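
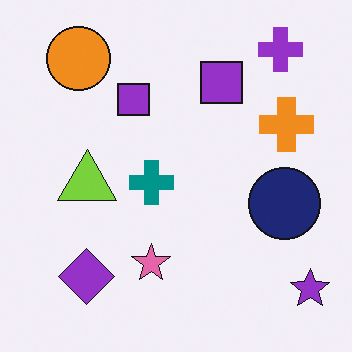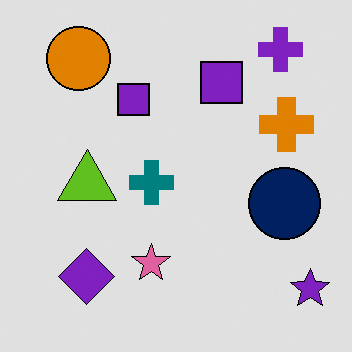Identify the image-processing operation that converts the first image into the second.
The second image is the first moderately posterized.

Each flat color has snapped to a coarser quantized level — most visibly, the near-white background has dropped to a flat grey.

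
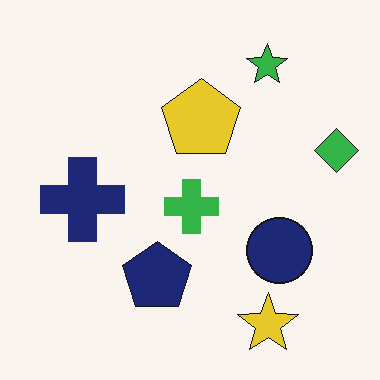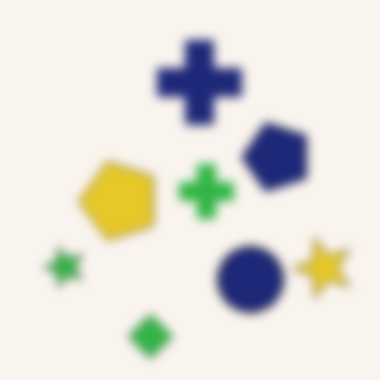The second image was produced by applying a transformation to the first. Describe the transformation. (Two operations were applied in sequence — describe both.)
This is the original image transposed (reflected across the top-left ↔ bottom-right diagonal), then strongly gaussian-blurred.

Shapes have swapped their row and column positions — what was in the top-right is now in the bottom-left — a diagonal reflection. Shape edges and outlines are uniformly softened across the whole image.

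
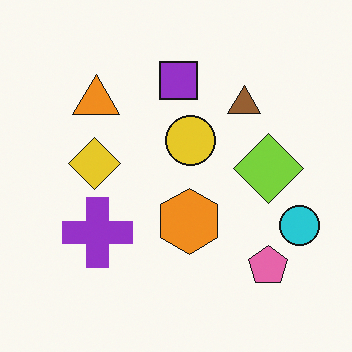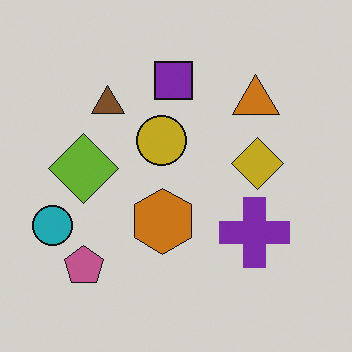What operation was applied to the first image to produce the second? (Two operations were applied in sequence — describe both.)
Flipped horizontally (left ↔ right), then darkened a little.

The cyan circle is in the right of the first image and the left of the second — shapes on opposite sides of the vertical midline have swapped in a mirror flip. Every pixel — background and shapes alike — is uniformly darkened.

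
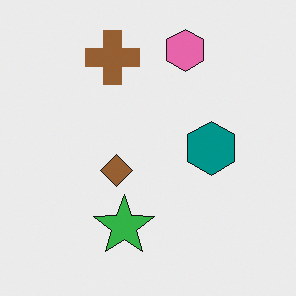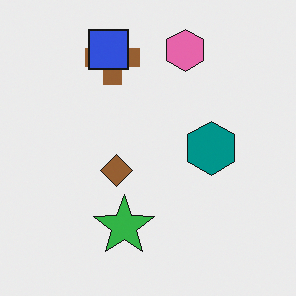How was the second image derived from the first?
Overlaid with an additional blue square.

A blue square appears in the second image that is absent from the first.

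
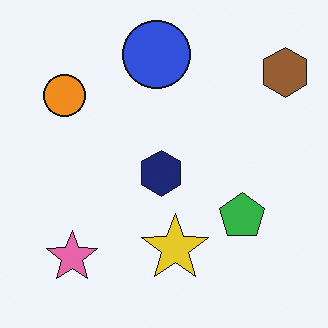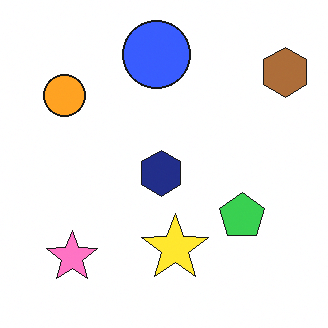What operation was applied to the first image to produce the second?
It was slightly brightened.

Every pixel — background and shapes alike — is uniformly brightened.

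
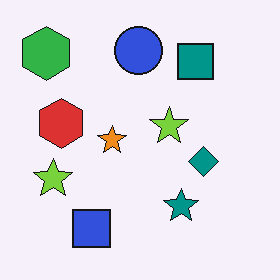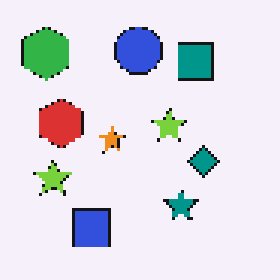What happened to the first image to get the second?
The second image is the first mildly pixelated.

Shapes are reduced to large square blocks; fine edges and outlines are lost — a downscale-then-upscale (mosaic) effect.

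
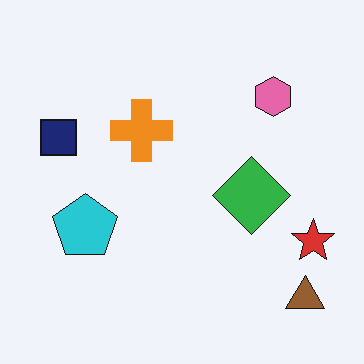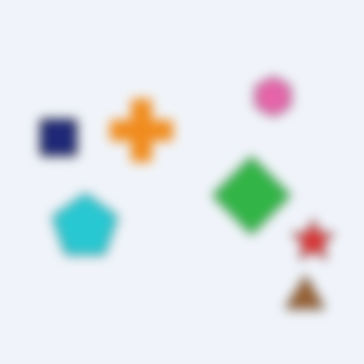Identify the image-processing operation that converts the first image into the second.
The second image is the first strongly gaussian-blurred.

Shape edges and outlines are uniformly softened across the whole image.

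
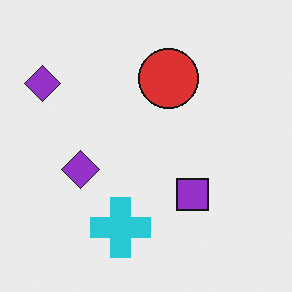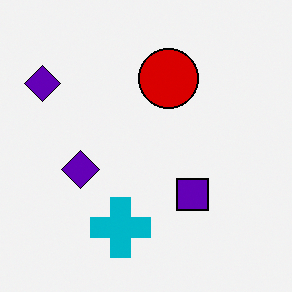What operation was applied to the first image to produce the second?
The transformation is: boosted in contrast.

Tones are pushed away from mid-grey across the whole image — a global contrast change.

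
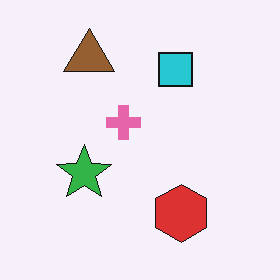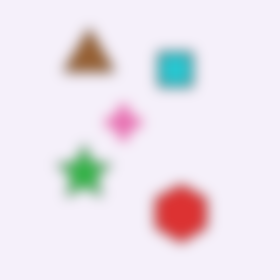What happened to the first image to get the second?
The second image is the first heavily blurred.

Shape edges and outlines are uniformly softened across the whole image.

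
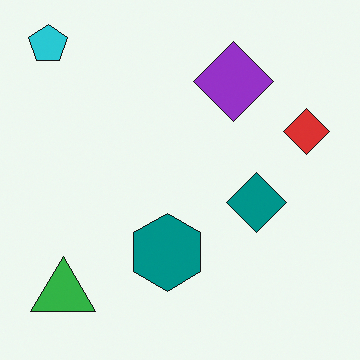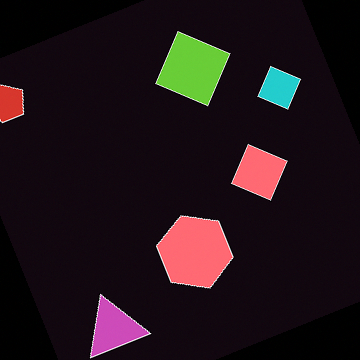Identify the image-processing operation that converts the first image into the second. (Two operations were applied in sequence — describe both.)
The image was color-inverted (negative), then rotated counter-clockwise by a moderate amount.

The light background has become dark and every shape's color is its complement — a photographic negative. Every shape is tilted by the same angle and the image corners show triangular fill wedges — a whole-image rotation by a non-right angle.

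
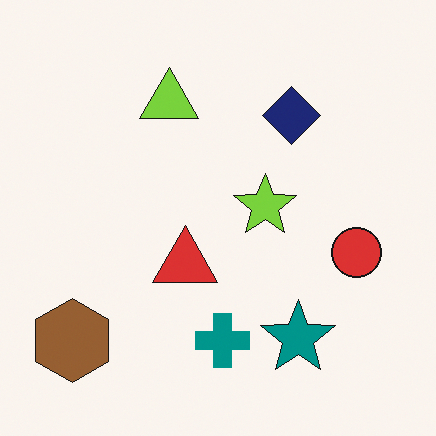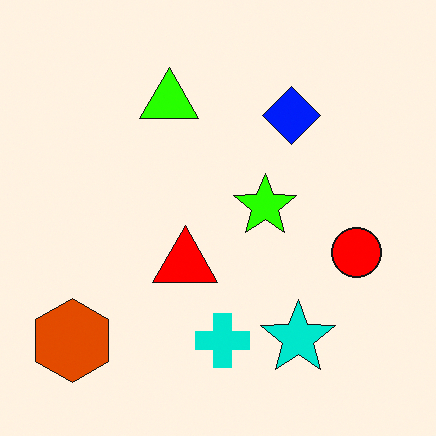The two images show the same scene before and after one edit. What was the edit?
The second image is the first made much more vivid (saturation change).

All colors are more vivid — a global saturation change.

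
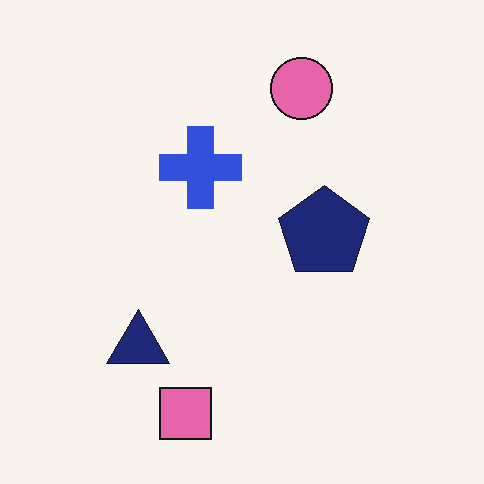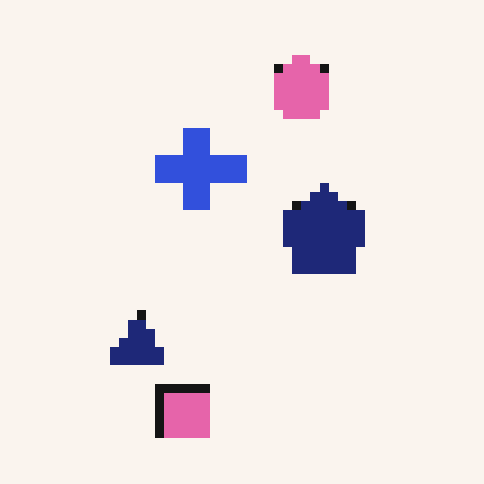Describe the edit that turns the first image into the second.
The image was coarsely pixelated.

Shapes are reduced to large square blocks; fine edges and outlines are lost — a downscale-then-upscale (mosaic) effect.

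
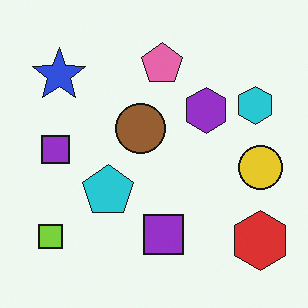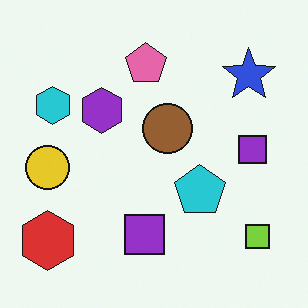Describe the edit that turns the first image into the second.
The transformation is: flipped horizontally (left ↔ right).

The red hexagon is in the bottom-right of the first image and the bottom-left of the second — shapes on opposite sides of the vertical midline have swapped in a mirror flip.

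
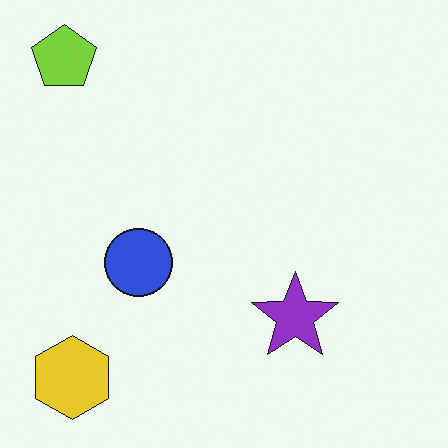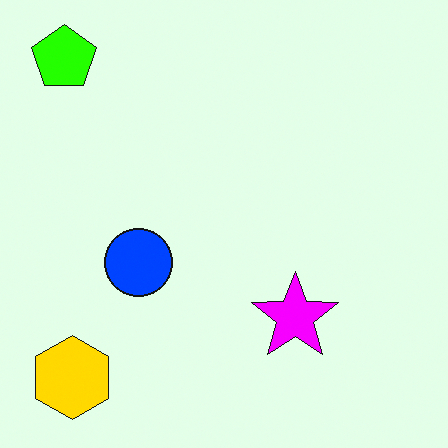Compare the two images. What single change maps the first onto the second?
The image was made much more vivid (saturation change).

All colors are more vivid — a global saturation change.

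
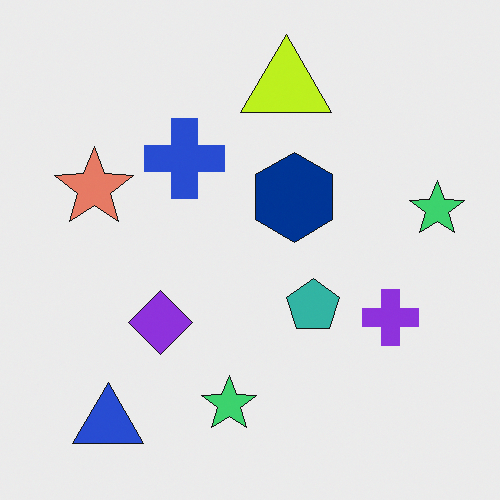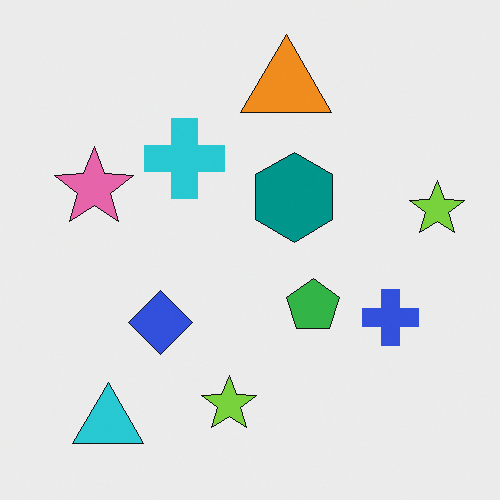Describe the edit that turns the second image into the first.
This is the original image hue-shifted slightly.

Every shape's color has rotated by the same amount around the hue wheel — a uniform hue shift.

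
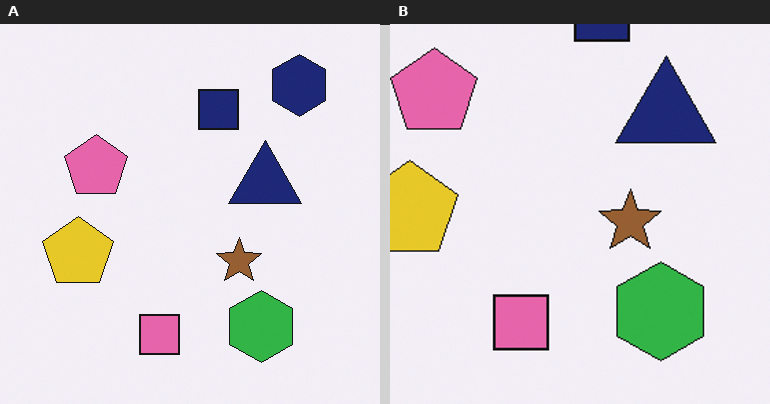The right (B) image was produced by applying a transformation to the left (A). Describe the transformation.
The transformation is: cropped slightly and scaled back up.

The visible shapes are larger and the field of view is narrower; shapes near the original edges may be partly or wholly outside the frame — a crop-and-rescale.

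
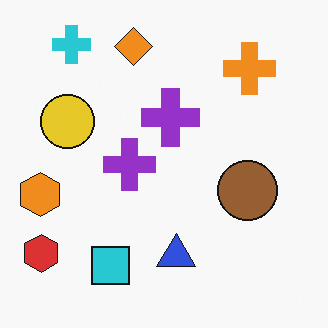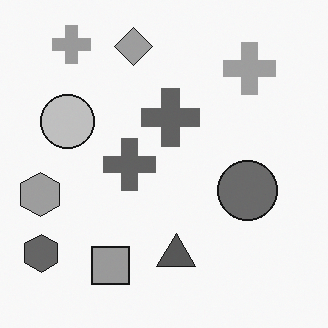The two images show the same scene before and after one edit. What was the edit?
The image was converted to grayscale.

All color is removed — every shape is now a shade of grey.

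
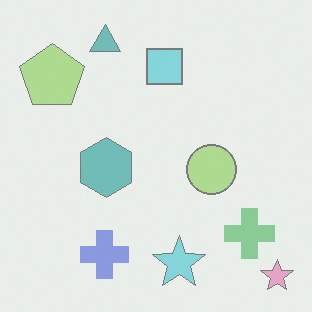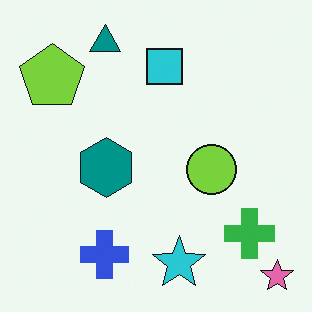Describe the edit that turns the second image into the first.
The image was given much lower contrast.

Tones are pushed toward mid-grey across the whole image — a global contrast change.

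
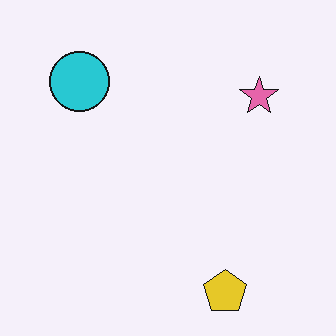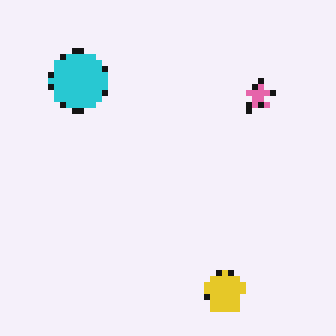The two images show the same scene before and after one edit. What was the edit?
It was pixelated into visible square blocks.

Shapes are reduced to large square blocks; fine edges and outlines are lost — a downscale-then-upscale (mosaic) effect.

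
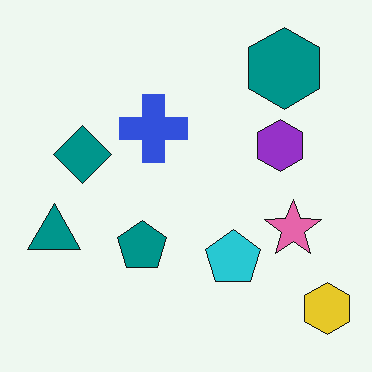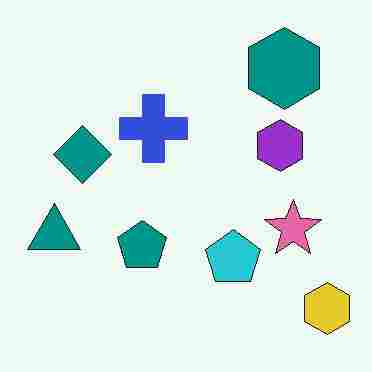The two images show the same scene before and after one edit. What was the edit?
The transformation is: heavily JPEG-compressed with obvious blocking artifacts.

Blocky 8×8 compression artifacts appear around shape edges and the flat background shows ringing — characteristic JPEG degradation.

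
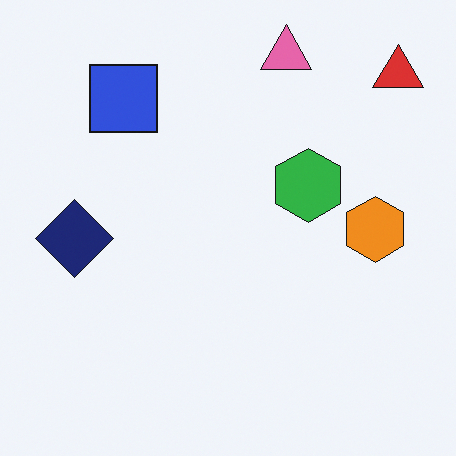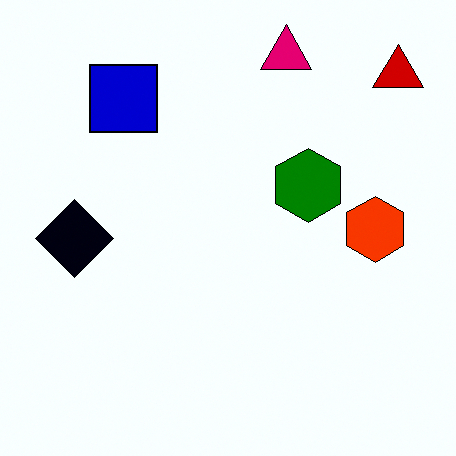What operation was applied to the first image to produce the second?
The image was boosted in contrast.

Tones are pushed away from mid-grey across the whole image — a global contrast change.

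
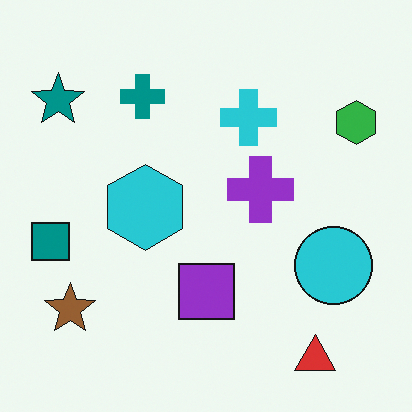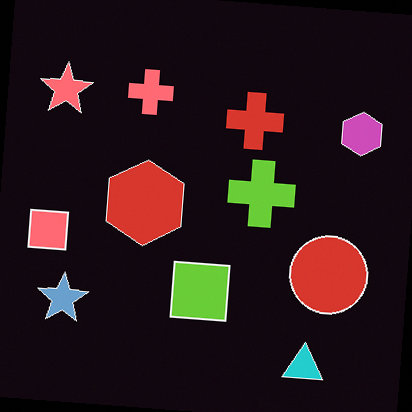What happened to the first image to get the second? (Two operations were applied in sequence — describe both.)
The transformation is: color-inverted (negative), then rotated clockwise by a slight angle.

The light background has become dark and every shape's color is its complement — a photographic negative. Every shape is tilted by the same angle and the image corners show triangular fill wedges — a whole-image rotation by a non-right angle.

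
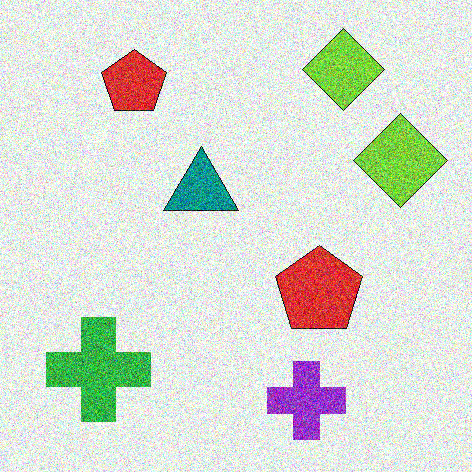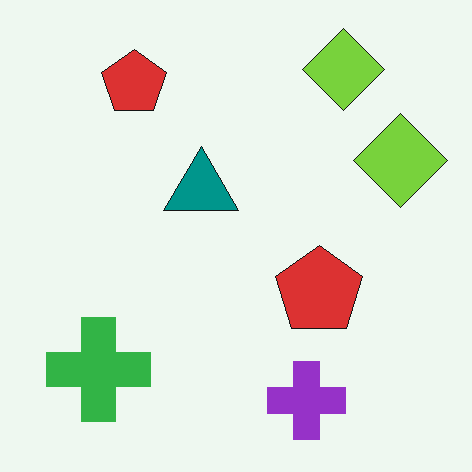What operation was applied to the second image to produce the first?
The first image is the second degraded with a thick layer of grain.

Random speckle covers the whole image, including the flat background.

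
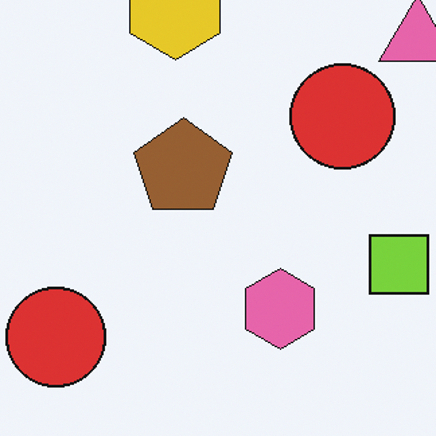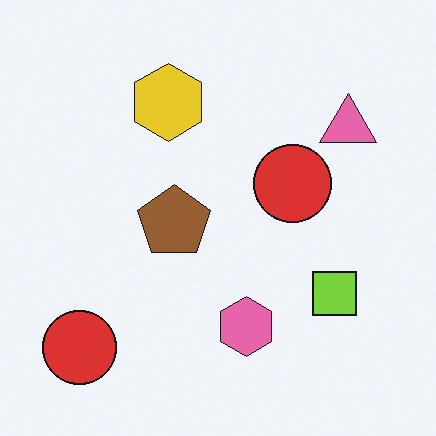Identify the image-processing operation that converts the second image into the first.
This is the original image cropped to a modestly smaller region and rescaled.

The visible shapes are larger and the field of view is narrower; shapes near the original edges may be partly or wholly outside the frame — a crop-and-rescale.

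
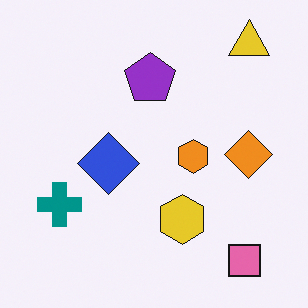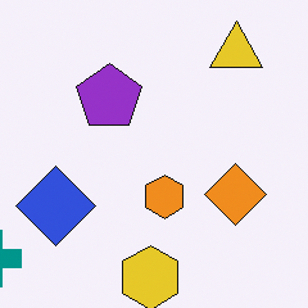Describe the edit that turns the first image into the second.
The transformation is: cropped slightly and scaled back up.

The visible shapes are larger and the field of view is narrower; shapes near the original edges may be partly or wholly outside the frame — a crop-and-rescale.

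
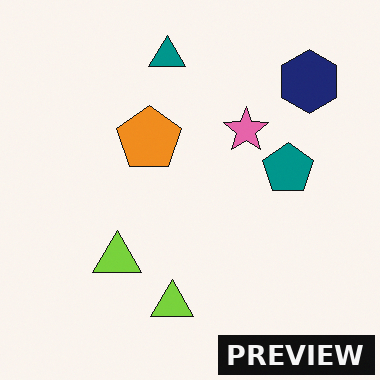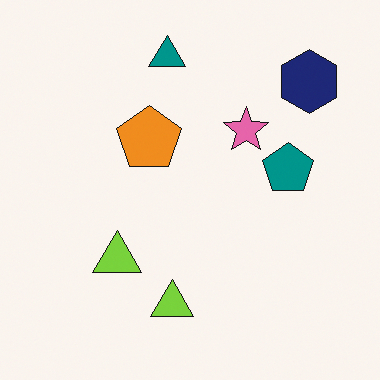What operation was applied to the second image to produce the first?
It was watermarked with the text "PREVIEW" in the lower-right corner.

A dark label reading "PREVIEW" appears in the lower-right corner.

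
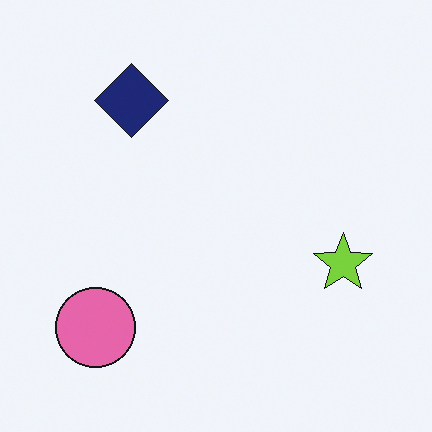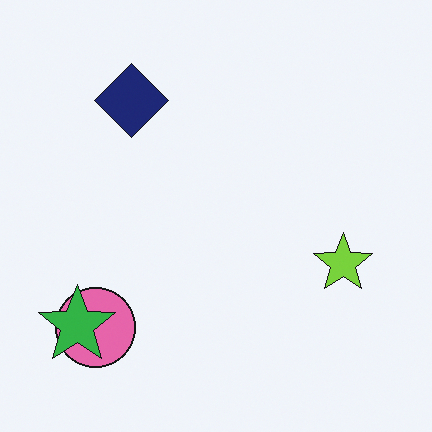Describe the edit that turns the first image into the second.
This is the original image overlaid with an additional green star.

A green star appears in the second image that is absent from the first.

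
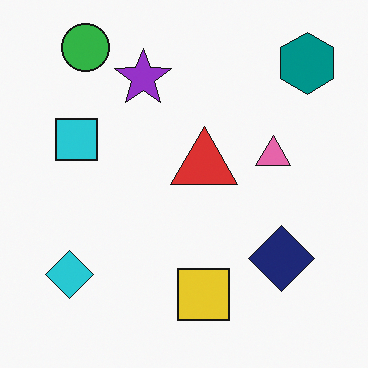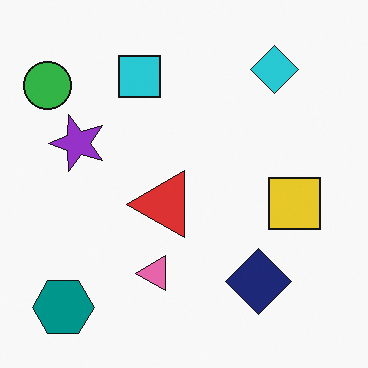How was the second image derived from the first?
It was transposed (reflected across the top-left ↔ bottom-right diagonal).

Shapes have swapped their row and column positions — what was in the top-right is now in the bottom-left — a diagonal reflection.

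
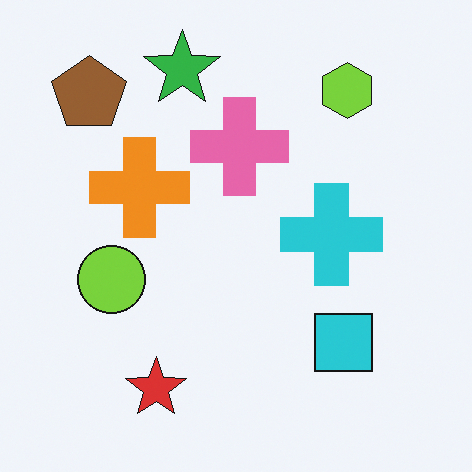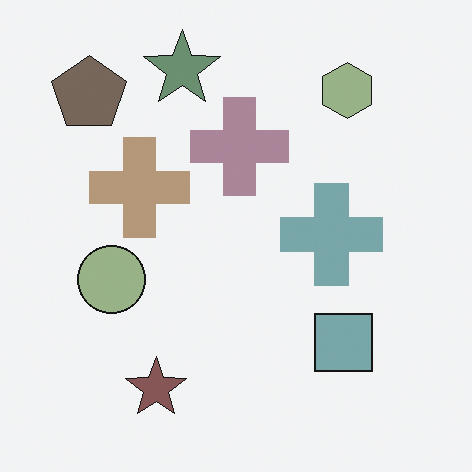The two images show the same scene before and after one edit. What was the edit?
The transformation is: made much more muted (saturation change).

All colors are more muted and greyish — a global saturation change.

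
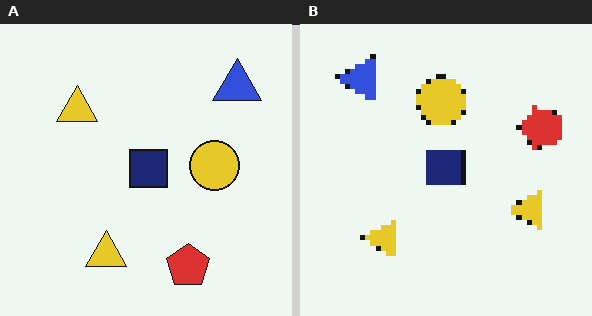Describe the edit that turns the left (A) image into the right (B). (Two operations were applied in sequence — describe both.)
It was rotated 90° counter-clockwise, then mildly pixelated.

The blue triangle sits in the top-right of the left (A) image and the top-left of the right (B) — consistent with a whole-image 90° counter-clockwise rotation. Shapes are reduced to large square blocks; fine edges and outlines are lost — a downscale-then-upscale (mosaic) effect.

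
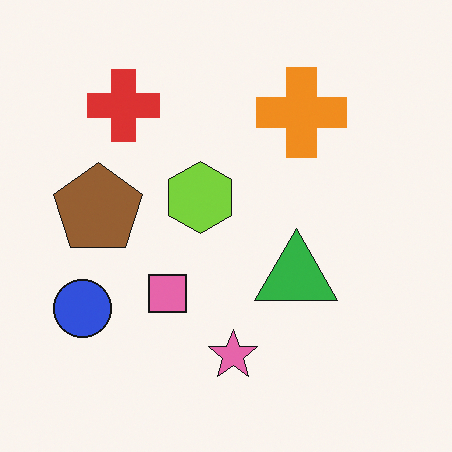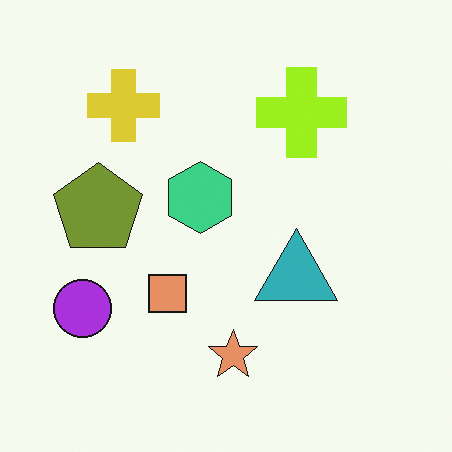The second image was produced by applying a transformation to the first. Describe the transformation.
The second image is the first hue-shifted by a small amount.

Every shape's color has rotated by the same amount around the hue wheel — a uniform hue shift.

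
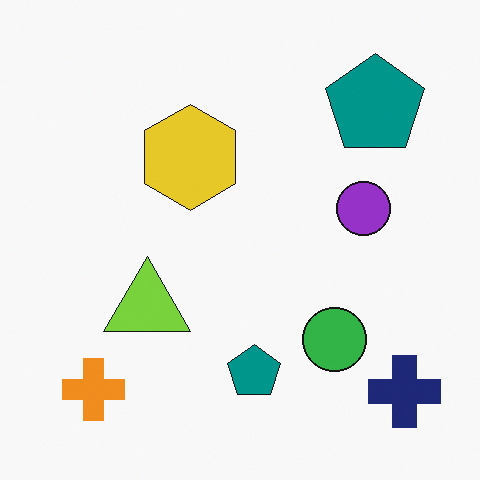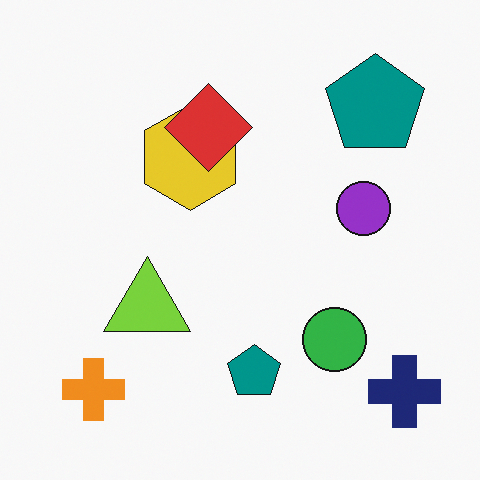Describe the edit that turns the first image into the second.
This is the original image overlaid with an additional red diamond.

A red diamond appears in the second image that is absent from the first.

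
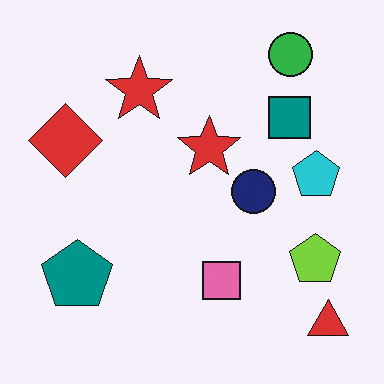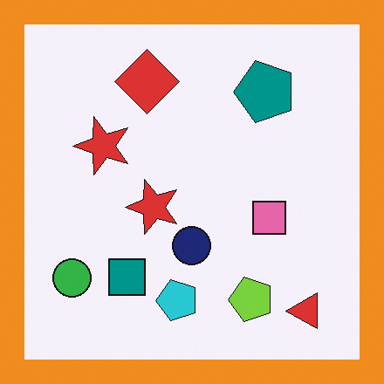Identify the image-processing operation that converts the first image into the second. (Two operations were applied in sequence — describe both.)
It was transposed (reflected across the top-left ↔ bottom-right diagonal), then framed with a orange border.

Shapes have swapped their row and column positions — what was in the top-right is now in the bottom-left — a diagonal reflection. A solid orange frame runs around the edge of the second image, with the content slightly shrunk inside it.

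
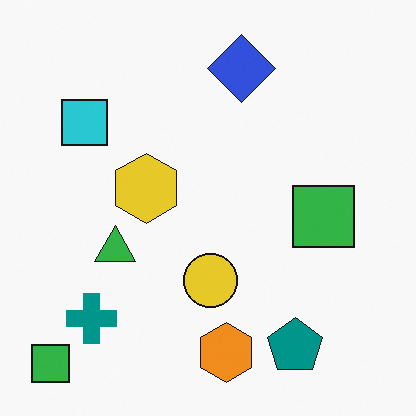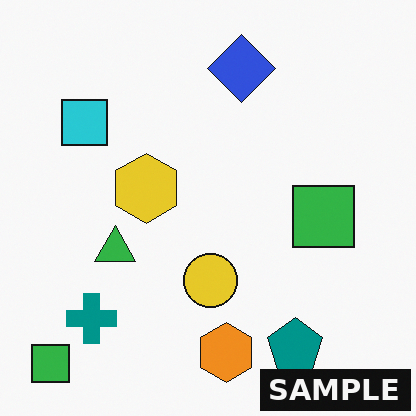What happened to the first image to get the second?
The transformation is: watermarked with the text "SAMPLE" in the lower-right corner.

A dark label reading "SAMPLE" appears in the lower-right corner.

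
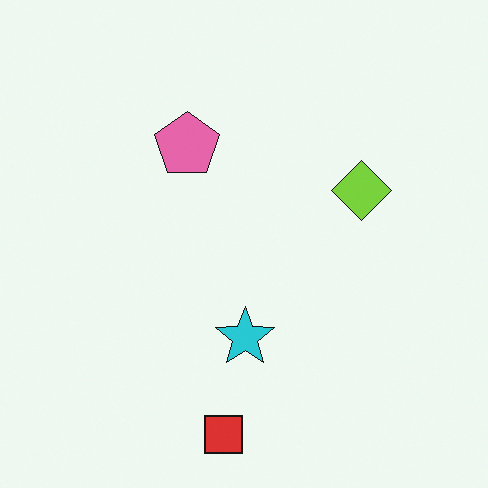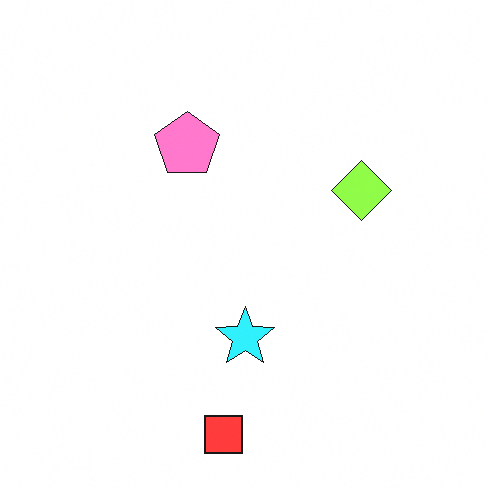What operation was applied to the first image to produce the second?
The second image is the first brightened a little.

Every pixel — background and shapes alike — is uniformly brightened.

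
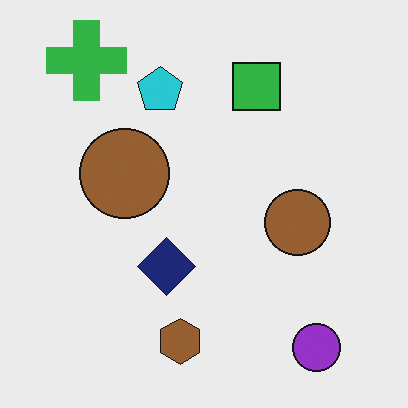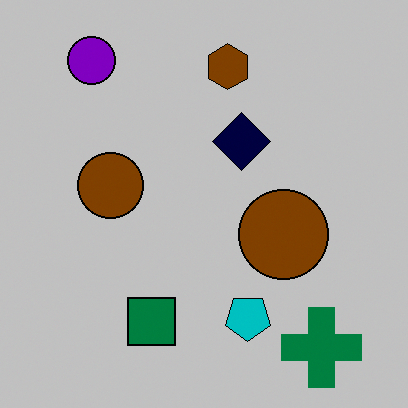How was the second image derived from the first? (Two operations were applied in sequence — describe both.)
The image was rotated 180°, then aggressively posterized.

The green cross sits in the top-left of the first image and the bottom-right of the second — consistent with a whole-image 180° rotation. Each flat color has snapped to a coarser quantized level — most visibly, the near-white background has dropped to a flat grey.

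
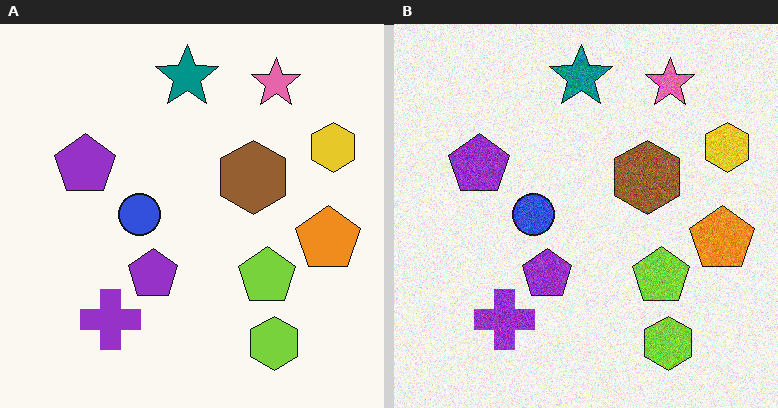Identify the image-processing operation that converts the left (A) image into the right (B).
This is the original image degraded with visible gaussian noise.

Random speckle covers the whole image, including the flat background.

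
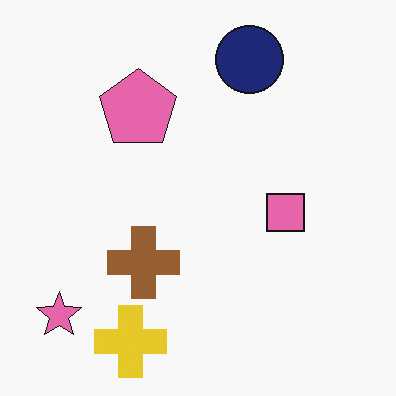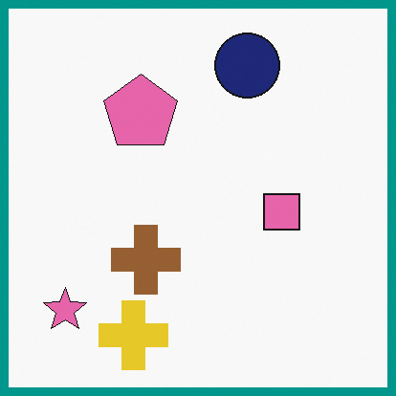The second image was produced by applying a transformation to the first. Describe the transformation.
The second image is the first framed with a teal border.

A solid teal frame runs around the edge of the second image, with the content slightly shrunk inside it.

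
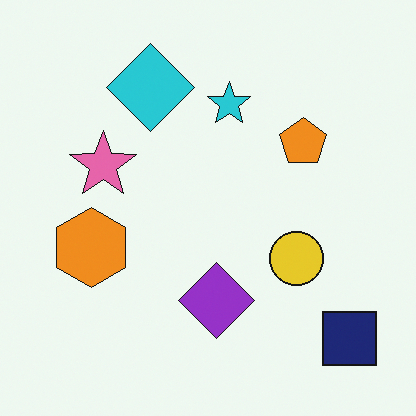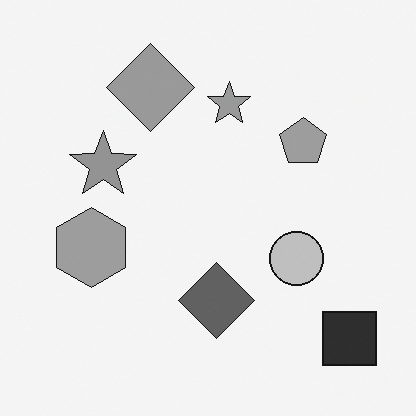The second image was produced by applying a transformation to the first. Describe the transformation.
Converted to grayscale.

All color is removed — every shape is now a shade of grey.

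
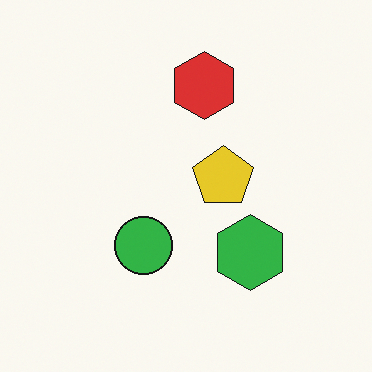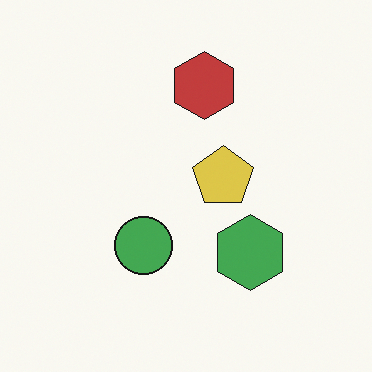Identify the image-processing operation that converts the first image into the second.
It was slightly desaturated.

All colors are more muted and greyish — a global saturation change.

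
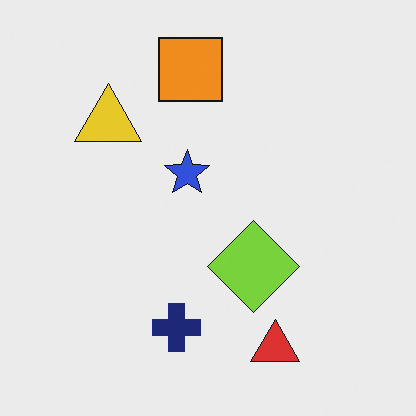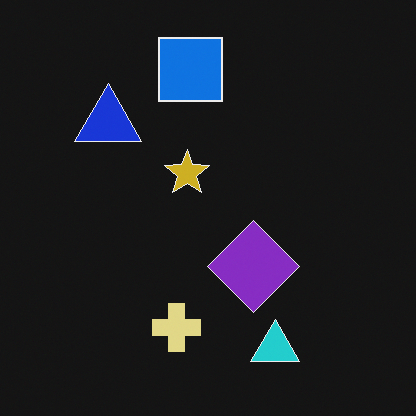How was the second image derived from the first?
The second image is the first color-inverted (negative).

The light background has become dark and every shape's color is its complement — a photographic negative.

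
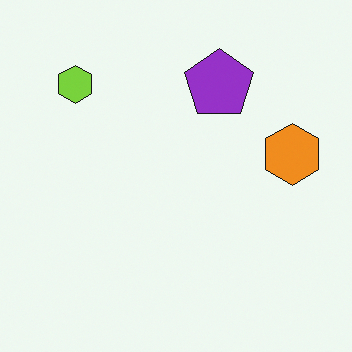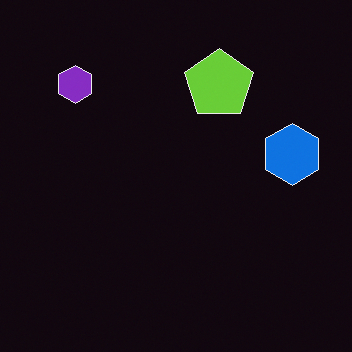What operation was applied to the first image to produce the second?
The transformation is: color-inverted (negative).

The light background has become dark and every shape's color is its complement — a photographic negative.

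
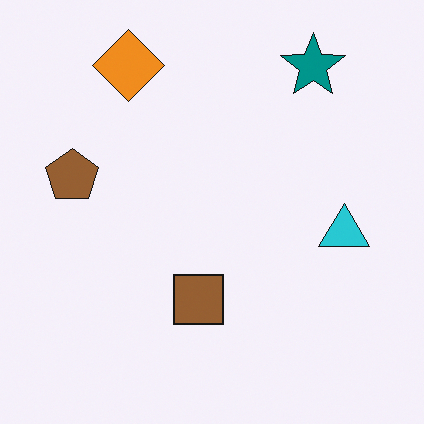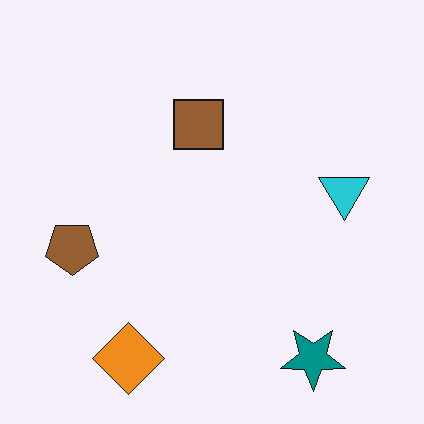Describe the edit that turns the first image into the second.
Flipped vertically (top ↔ bottom).

The orange diamond is in the top-left of the first image and the bottom-left of the second — shapes on opposite sides of the horizontal midline have swapped in a mirror flip.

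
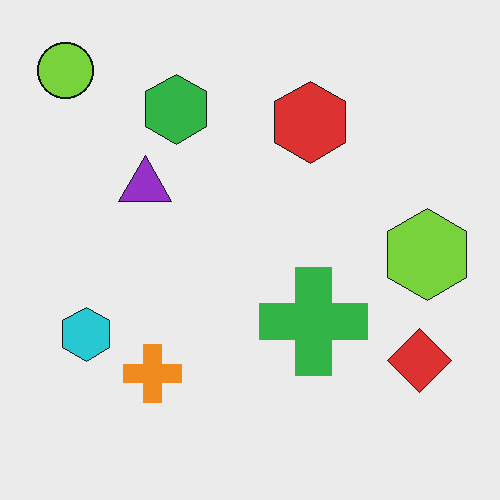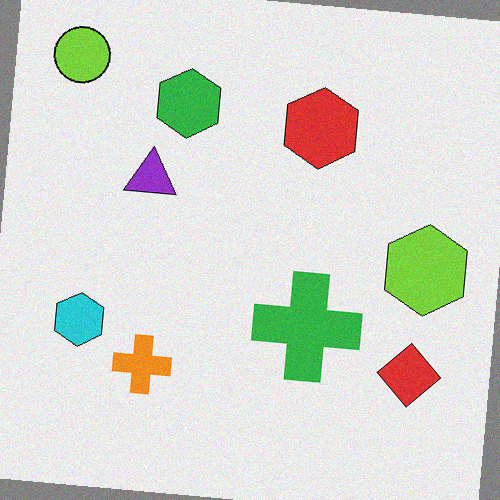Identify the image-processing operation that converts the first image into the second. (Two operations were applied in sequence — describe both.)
This is the original image rotated clockwise by a small amount, then degraded with subtle gaussian noise.

Every shape is tilted by the same angle and the image corners show triangular fill wedges — a whole-image rotation by a non-right angle. Random speckle covers the whole image, including the flat background.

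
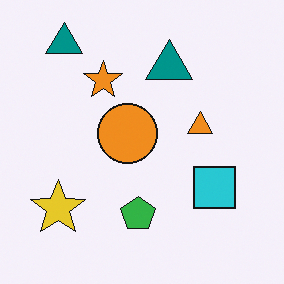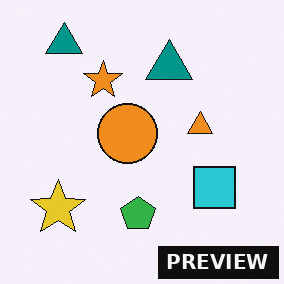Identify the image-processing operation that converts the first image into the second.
The transformation is: watermarked with the text "PREVIEW" in the lower-right corner.

A dark label reading "PREVIEW" appears in the lower-right corner.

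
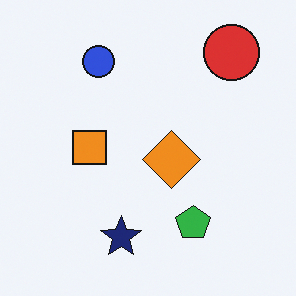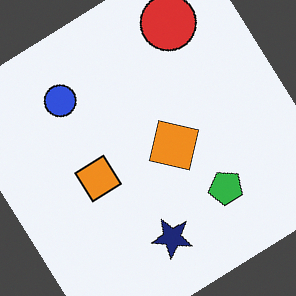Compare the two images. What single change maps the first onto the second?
The image was rotated counter-clockwise by a large amount — several tens of degrees.

Every shape is tilted by the same angle and the image corners show triangular fill wedges — a whole-image rotation by a non-right angle.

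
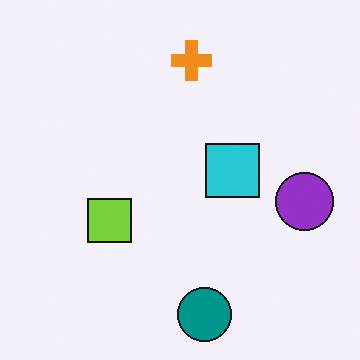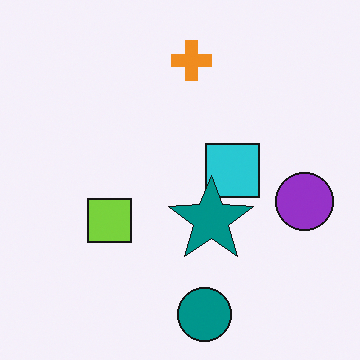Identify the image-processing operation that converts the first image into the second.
The image was overlaid with an additional teal star.

A teal star appears in the second image that is absent from the first.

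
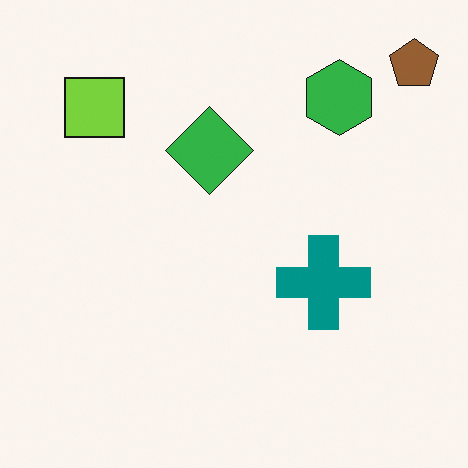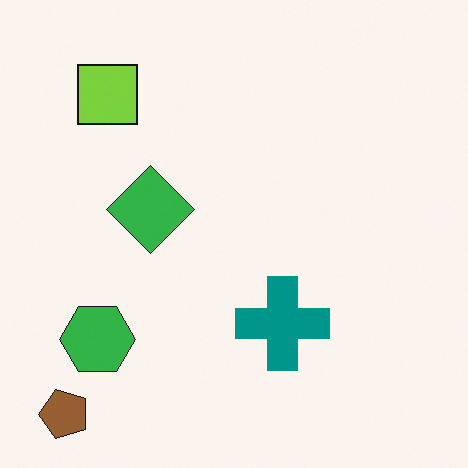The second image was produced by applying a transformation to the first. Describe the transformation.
Transposed (reflected across the top-left ↔ bottom-right diagonal).

Shapes have swapped their row and column positions — what was in the top-right is now in the bottom-left — a diagonal reflection.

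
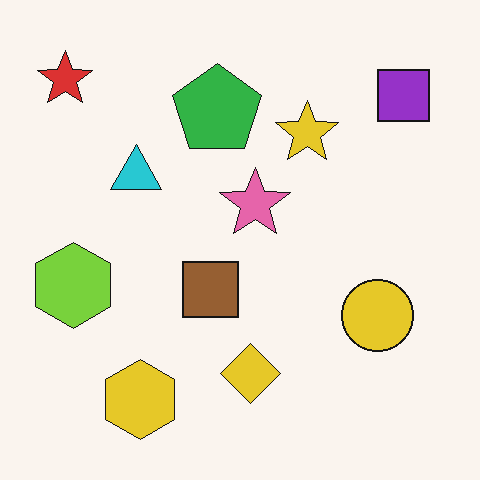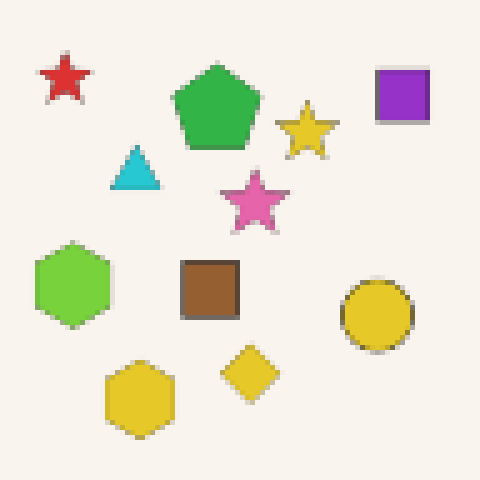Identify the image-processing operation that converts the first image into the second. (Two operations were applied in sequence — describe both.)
Slightly softened, then lightly pixelated (a mild mosaic effect).

Shape edges and outlines are uniformly softened across the whole image. Shapes are reduced to large square blocks; fine edges and outlines are lost — a downscale-then-upscale (mosaic) effect.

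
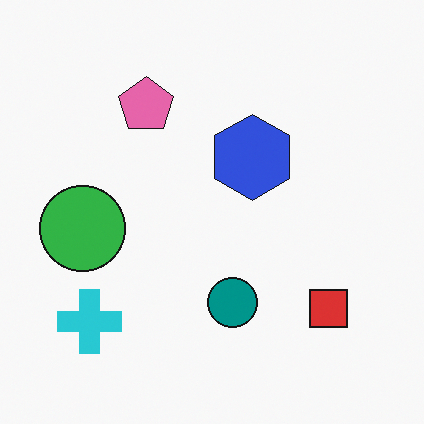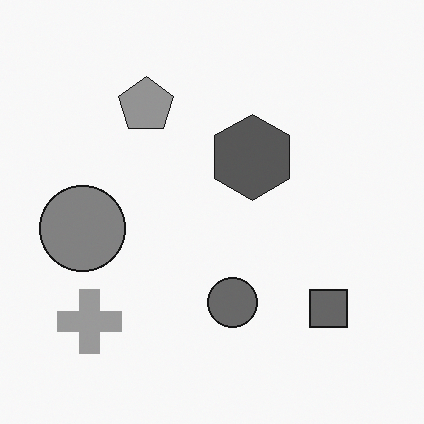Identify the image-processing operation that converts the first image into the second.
This is the original image converted to grayscale.

All color is removed — every shape is now a shade of grey.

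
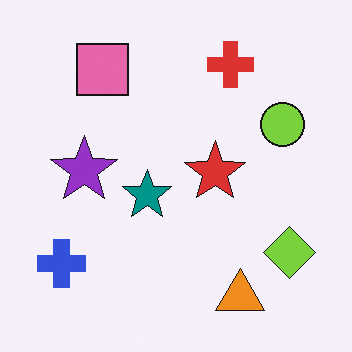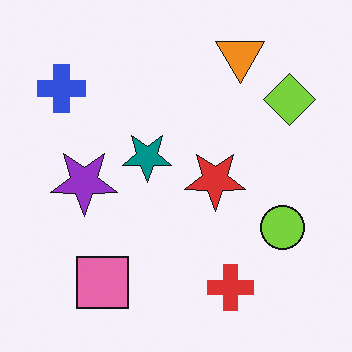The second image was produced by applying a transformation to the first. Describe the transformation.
The image was flipped vertically (top ↔ bottom).

The orange triangle is in the bottom-right of the first image and the top-right of the second — shapes on opposite sides of the horizontal midline have swapped in a mirror flip.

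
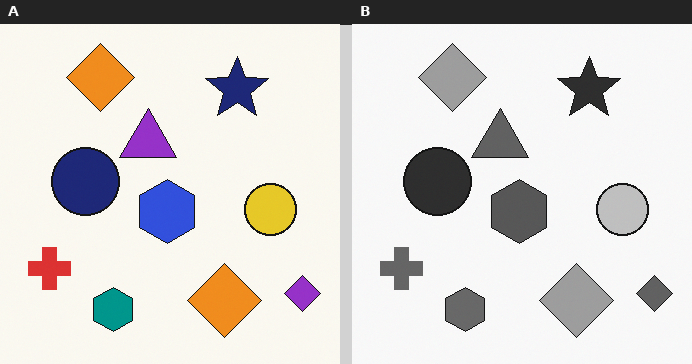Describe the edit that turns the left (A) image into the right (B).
This is the original image converted to grayscale.

All color is removed — every shape is now a shade of grey.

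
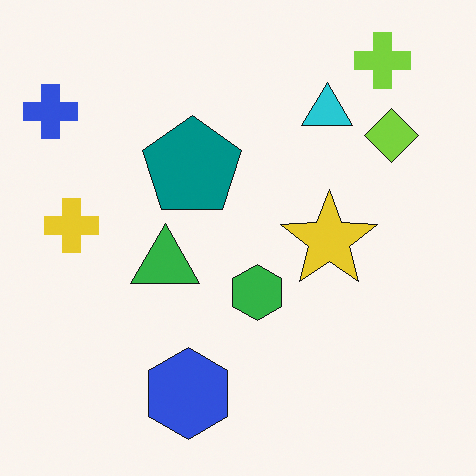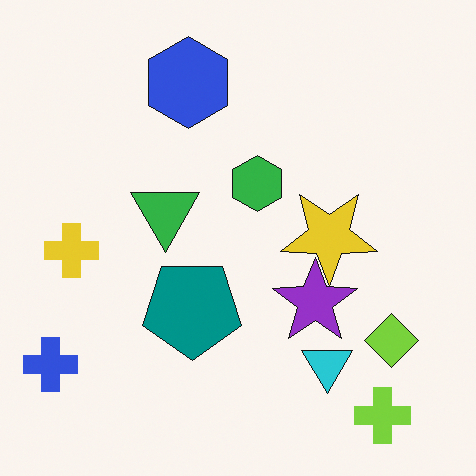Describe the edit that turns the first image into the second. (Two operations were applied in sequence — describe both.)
The transformation is: flipped vertically (top ↔ bottom), then overlaid with an additional purple star.

The lime cross is in the top-right of the first image and the bottom-right of the second — shapes on opposite sides of the horizontal midline have swapped in a mirror flip. A purple star appears in the second image that is absent from the first.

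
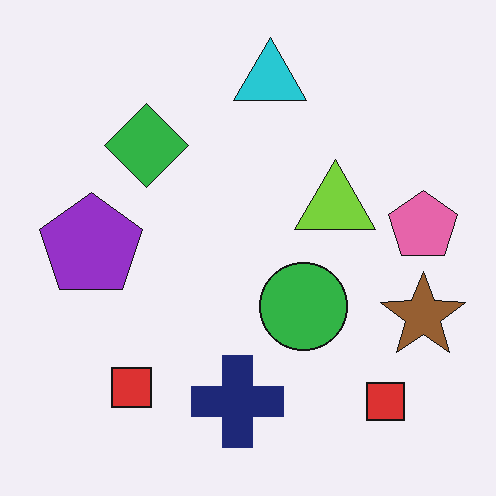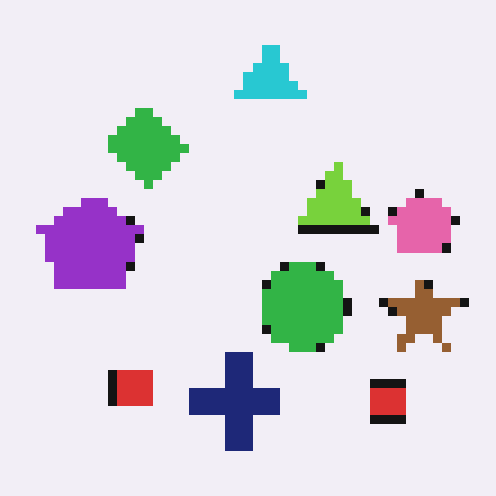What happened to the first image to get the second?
It was heavily pixelated into large blocks.

Shapes are reduced to large square blocks; fine edges and outlines are lost — a downscale-then-upscale (mosaic) effect.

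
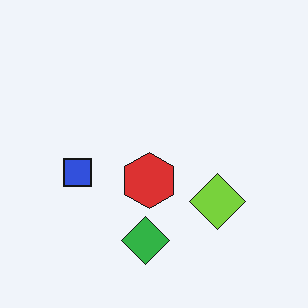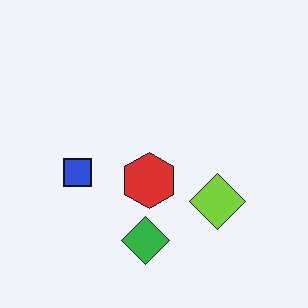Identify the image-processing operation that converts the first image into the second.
The transformation is: given moderate JPEG compression.

Blocky 8×8 compression artifacts appear around shape edges and the flat background shows ringing — characteristic JPEG degradation.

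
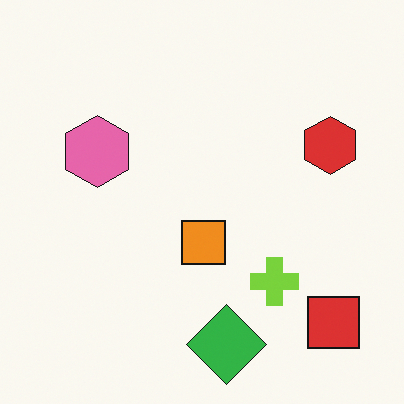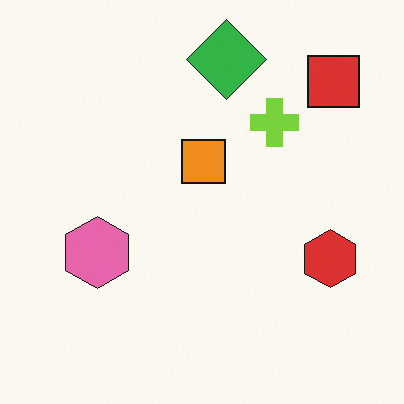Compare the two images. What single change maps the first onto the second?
This is the original image flipped vertically (top ↔ bottom).

The green diamond is in the bottom of the first image and the top of the second — shapes on opposite sides of the horizontal midline have swapped in a mirror flip.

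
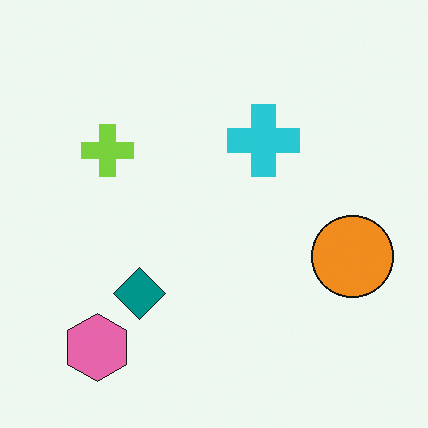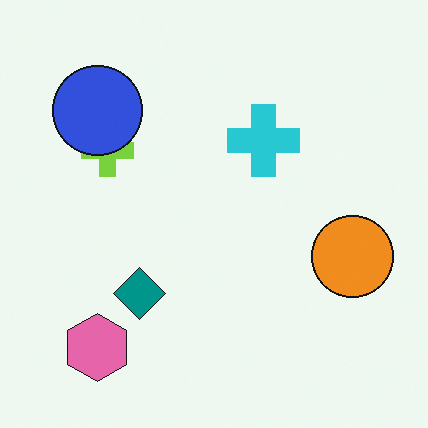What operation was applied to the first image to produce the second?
The transformation is: overlaid with an additional blue circle.

A blue circle appears in the second image that is absent from the first.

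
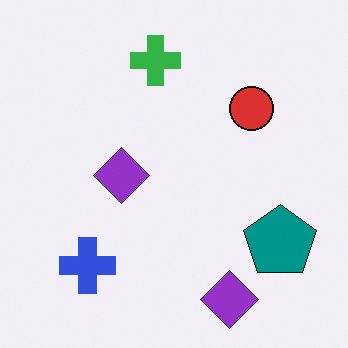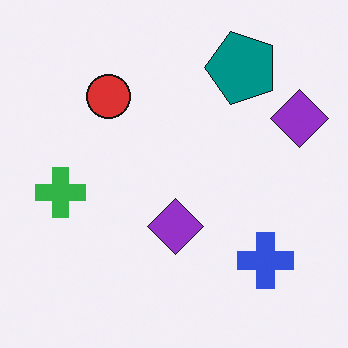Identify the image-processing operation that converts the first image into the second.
The second image is the first rotated 90° counter-clockwise.

The teal pentagon sits in the bottom-right of the first image and the top-right of the second — consistent with a whole-image 90° counter-clockwise rotation.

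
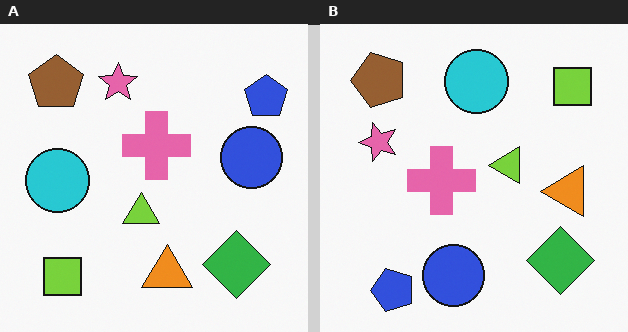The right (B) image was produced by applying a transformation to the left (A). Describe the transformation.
It was transposed (reflected across the top-left ↔ bottom-right diagonal).

Shapes have swapped their row and column positions — what was in the top-right is now in the bottom-left — a diagonal reflection.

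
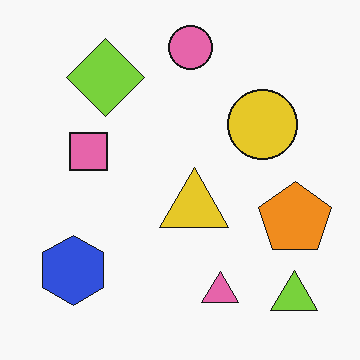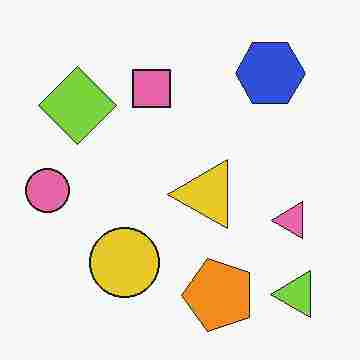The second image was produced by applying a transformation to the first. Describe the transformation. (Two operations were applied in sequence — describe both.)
The transformation is: transposed (reflected across the top-left ↔ bottom-right diagonal), then heavily JPEG-compressed with obvious blocking artifacts.

Shapes have swapped their row and column positions — what was in the top-right is now in the bottom-left — a diagonal reflection. Blocky 8×8 compression artifacts appear around shape edges and the flat background shows ringing — characteristic JPEG degradation.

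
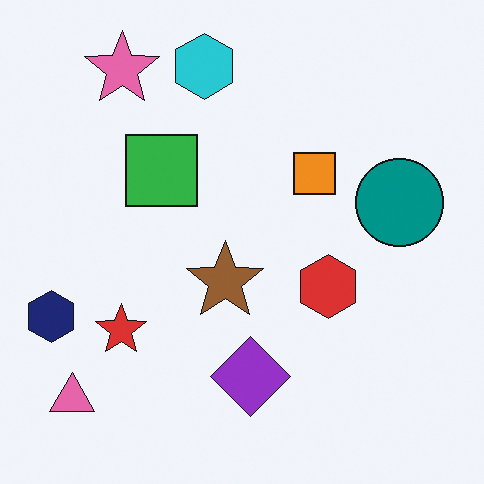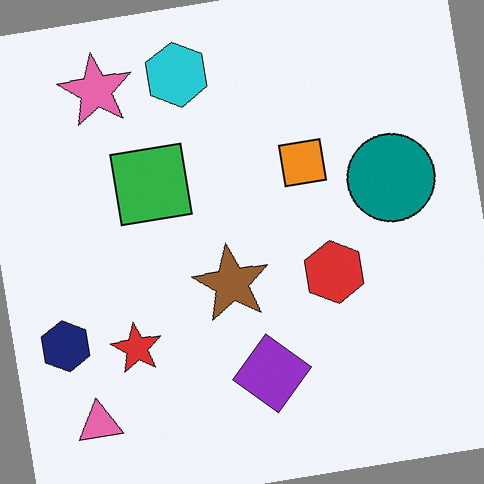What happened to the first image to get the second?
The image was rotated counter-clockwise by a few degrees.

Every shape is tilted by the same angle and the image corners show triangular fill wedges — a whole-image rotation by a non-right angle.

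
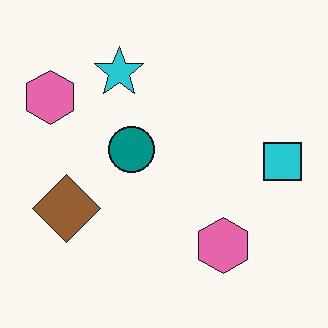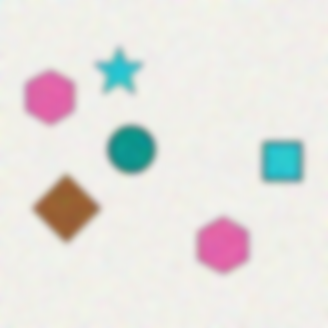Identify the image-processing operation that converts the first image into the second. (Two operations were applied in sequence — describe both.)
The second image is the first degraded with strong gaussian noise, then moderately blurred.

Random speckle covers the whole image, including the flat background. Shape edges and outlines are uniformly softened across the whole image.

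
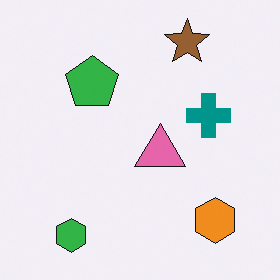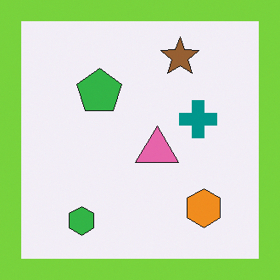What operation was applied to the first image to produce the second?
It was framed with a lime border.

A solid lime frame runs around the edge of the second image, with the content slightly shrunk inside it.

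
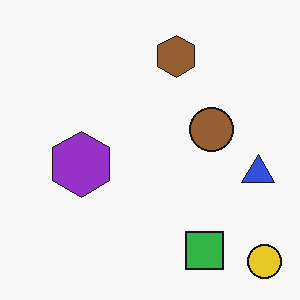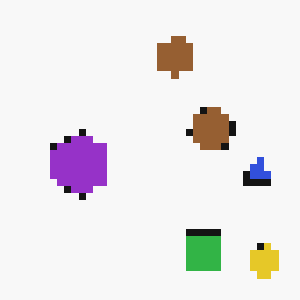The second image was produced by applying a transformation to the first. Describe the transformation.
Pixelated into visible square blocks.

Shapes are reduced to large square blocks; fine edges and outlines are lost — a downscale-then-upscale (mosaic) effect.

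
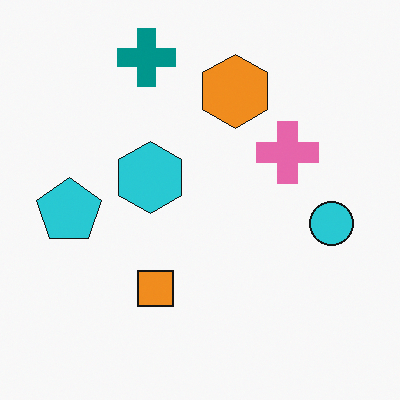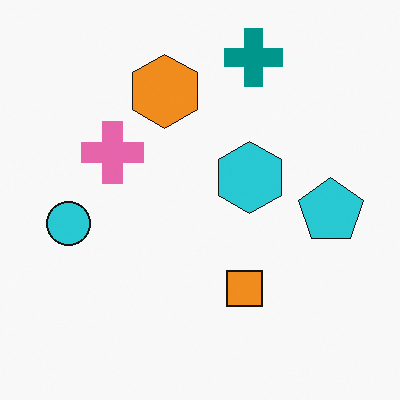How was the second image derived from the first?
It was flipped horizontally (left ↔ right).

The cyan circle is in the right of the first image and the left of the second — shapes on opposite sides of the vertical midline have swapped in a mirror flip.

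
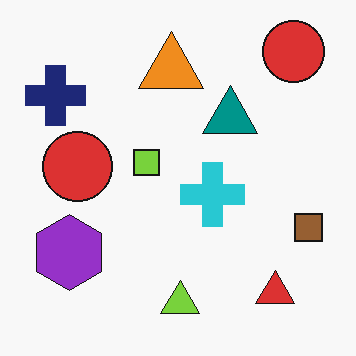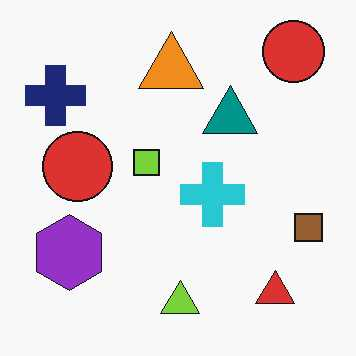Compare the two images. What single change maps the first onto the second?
The image was given moderate JPEG compression.

Blocky 8×8 compression artifacts appear around shape edges and the flat background shows ringing — characteristic JPEG degradation.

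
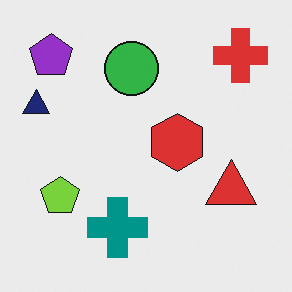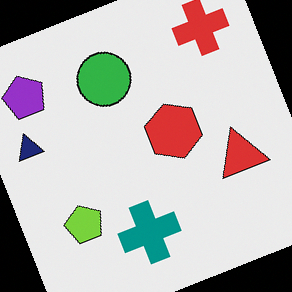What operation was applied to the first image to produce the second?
The second image is the first rotated counter-clockwise by a moderate amount.

Every shape is tilted by the same angle and the image corners show triangular fill wedges — a whole-image rotation by a non-right angle.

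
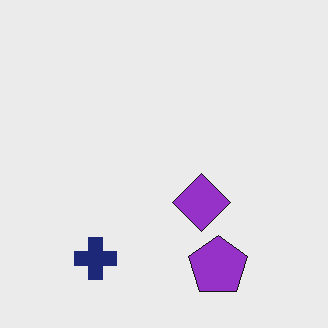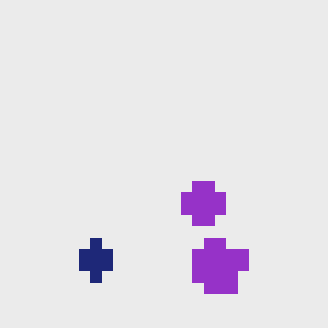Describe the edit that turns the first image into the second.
The image was heavily pixelated into large blocks.

Shapes are reduced to large square blocks; fine edges and outlines are lost — a downscale-then-upscale (mosaic) effect.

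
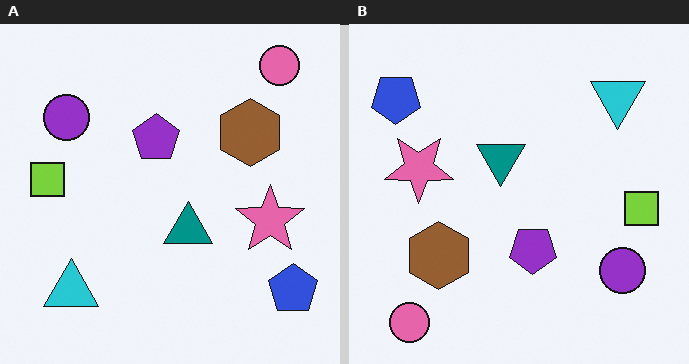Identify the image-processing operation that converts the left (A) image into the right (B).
It was rotated 180°.

The pink circle sits in the top-right of the left (A) image and the bottom-left of the right (B) — consistent with a whole-image 180° rotation.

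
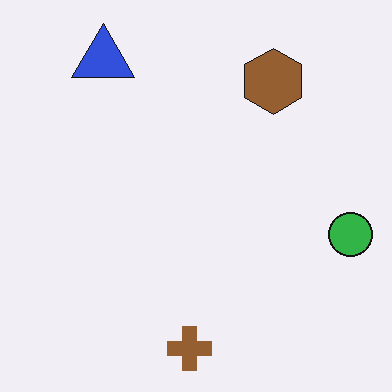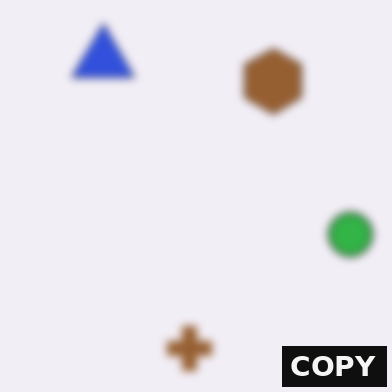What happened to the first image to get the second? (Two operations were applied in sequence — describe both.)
The image was moderately blurred, then watermarked with the text "COPY" in the lower-right corner.

Shape edges and outlines are uniformly softened across the whole image. A dark label reading "COPY" appears in the lower-right corner.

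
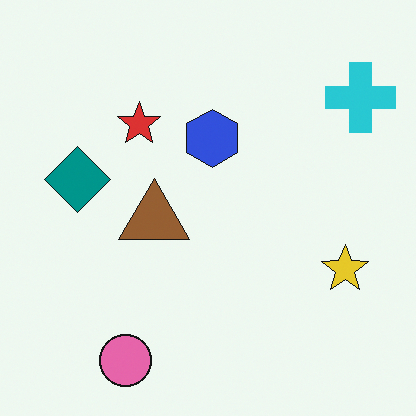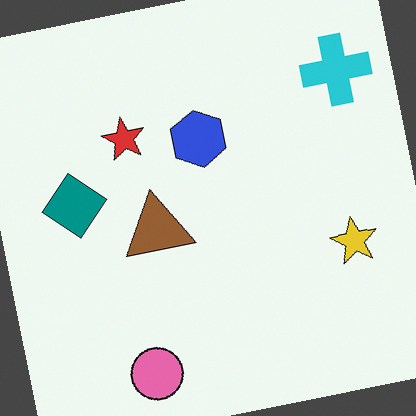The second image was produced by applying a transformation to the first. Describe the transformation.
The image was rotated counter-clockwise by a slight angle.

Every shape is tilted by the same angle and the image corners show triangular fill wedges — a whole-image rotation by a non-right angle.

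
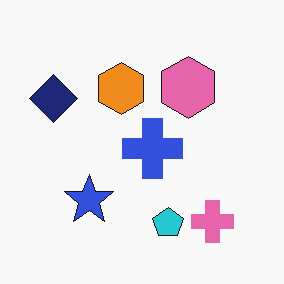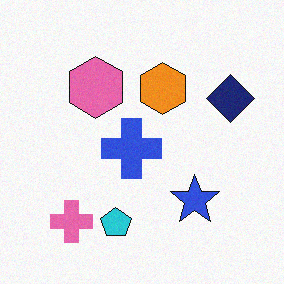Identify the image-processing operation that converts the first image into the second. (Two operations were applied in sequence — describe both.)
This is the original image flipped horizontally (left ↔ right), then degraded with light additive noise.

The navy diamond is in the left of the first image and the right of the second — shapes on opposite sides of the vertical midline have swapped in a mirror flip. Random speckle covers the whole image, including the flat background.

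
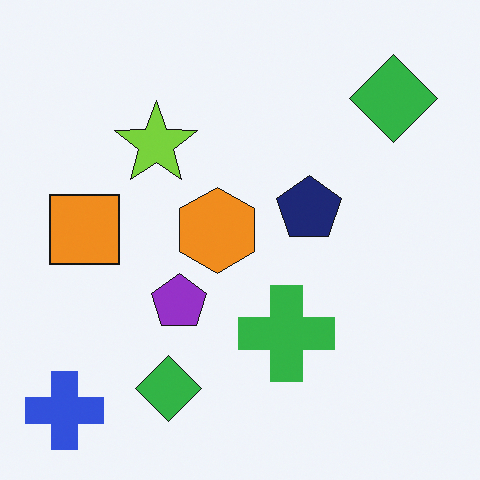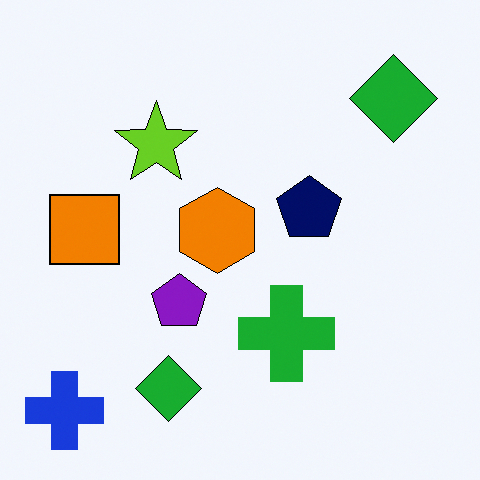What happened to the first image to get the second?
The second image is the first given slightly increased contrast.

Tones are pushed away from mid-grey across the whole image — a global contrast change.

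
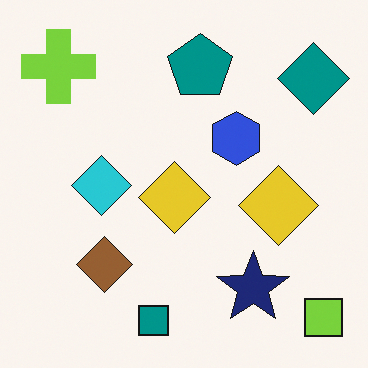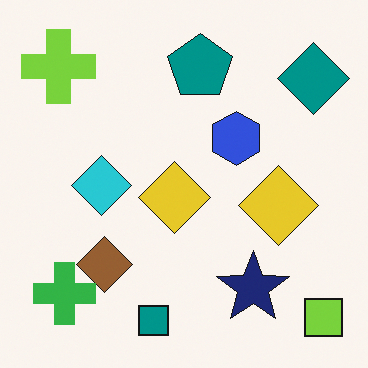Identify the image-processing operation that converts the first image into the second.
This is the original image overlaid with an additional green cross.

A green cross appears in the second image that is absent from the first.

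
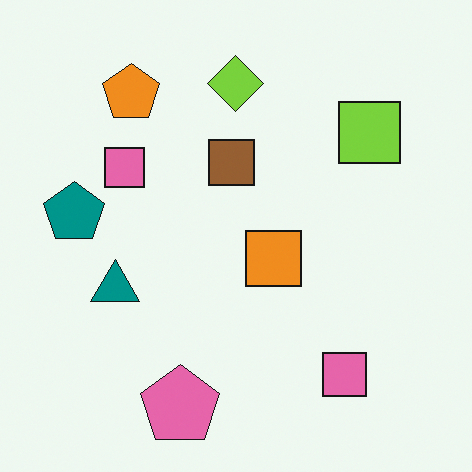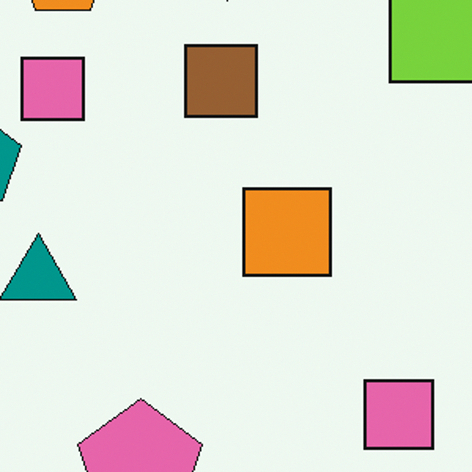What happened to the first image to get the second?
It was cropped slightly and scaled back up.

The visible shapes are larger and the field of view is narrower; shapes near the original edges may be partly or wholly outside the frame — a crop-and-rescale.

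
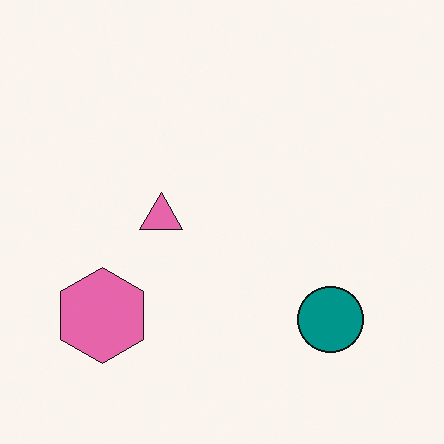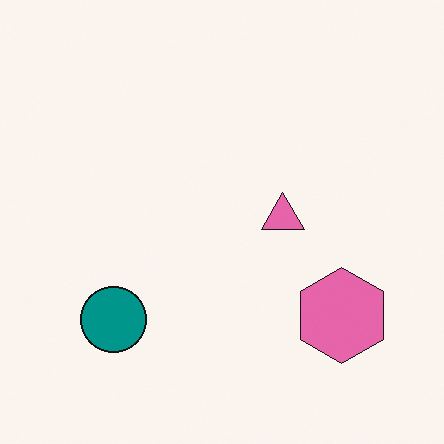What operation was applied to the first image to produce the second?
The second image is the first flipped horizontally (left ↔ right).

The pink hexagon is in the bottom-left of the first image and the bottom-right of the second — shapes on opposite sides of the vertical midline have swapped in a mirror flip.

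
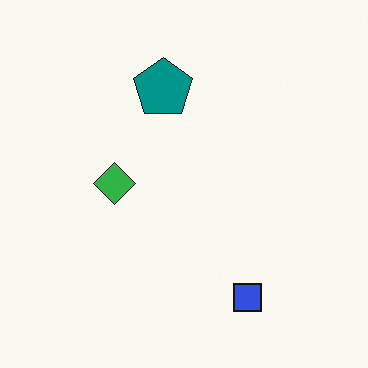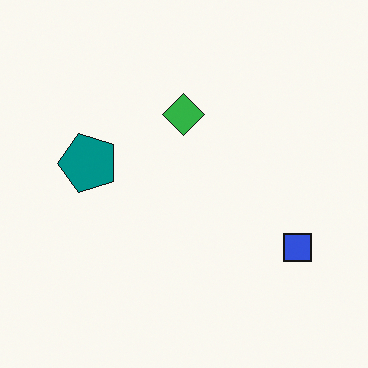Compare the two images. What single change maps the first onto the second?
The transformation is: transposed (reflected across the top-left ↔ bottom-right diagonal).

Shapes have swapped their row and column positions — what was in the top-right is now in the bottom-left — a diagonal reflection.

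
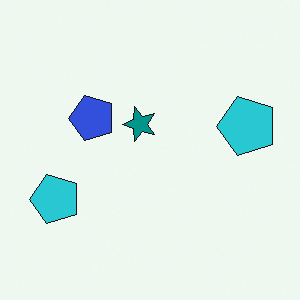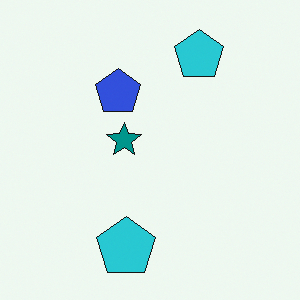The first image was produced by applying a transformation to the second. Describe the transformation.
The first image is the second transposed (reflected across the top-left ↔ bottom-right diagonal).

Shapes have swapped their row and column positions — what was in the top-right is now in the bottom-left — a diagonal reflection.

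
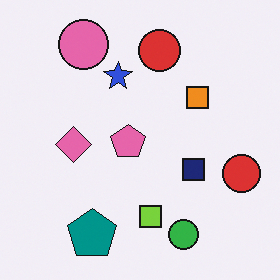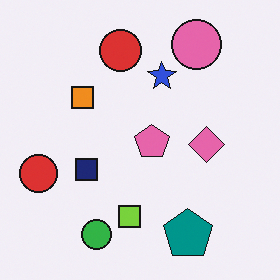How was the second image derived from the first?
The transformation is: flipped horizontally (left ↔ right).

The pink diamond is in the left of the first image and the right of the second — shapes on opposite sides of the vertical midline have swapped in a mirror flip.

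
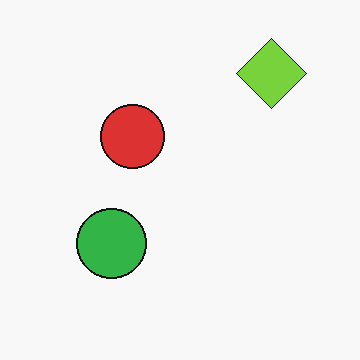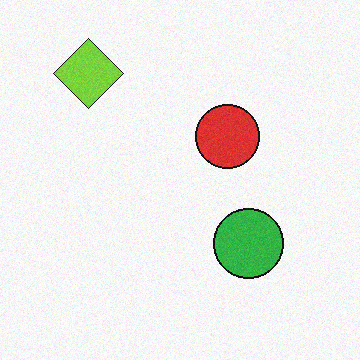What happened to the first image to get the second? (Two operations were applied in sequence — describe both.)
The transformation is: flipped horizontally (left ↔ right), then degraded with subtle gaussian noise.

The lime diamond is in the top-right of the first image and the top-left of the second — shapes on opposite sides of the vertical midline have swapped in a mirror flip. Random speckle covers the whole image, including the flat background.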